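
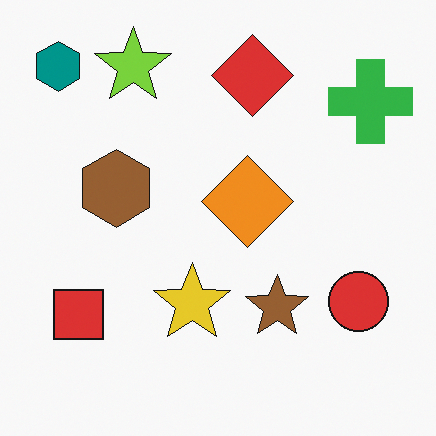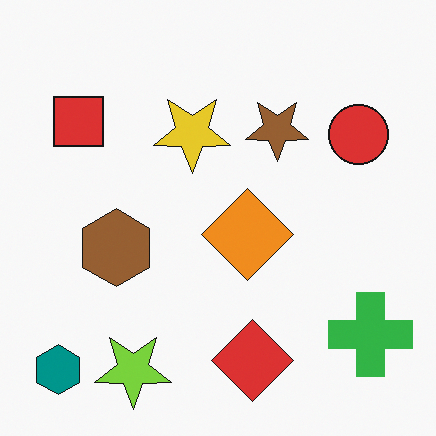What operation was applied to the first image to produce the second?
The image was flipped vertically (top ↔ bottom).

The lime star is in the top-left of the first image and the bottom-left of the second — shapes on opposite sides of the horizontal midline have swapped in a mirror flip.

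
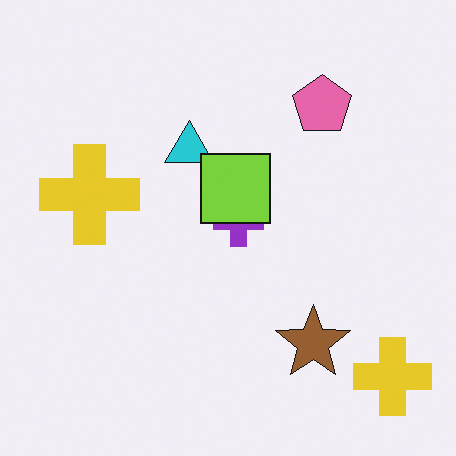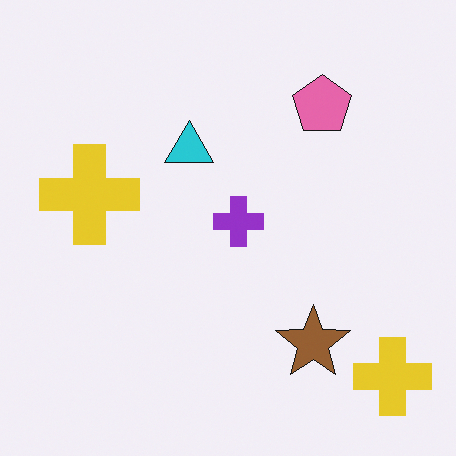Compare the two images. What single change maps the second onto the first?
It was overlaid with an additional lime square.

A lime square appears in the first image that is absent from the second.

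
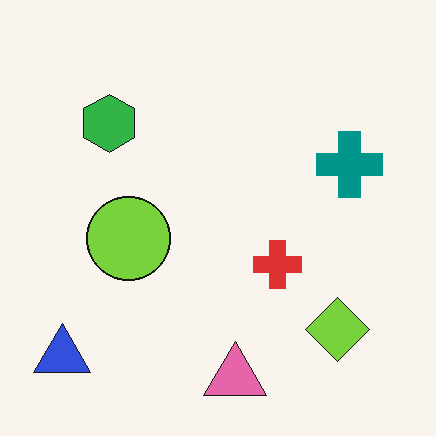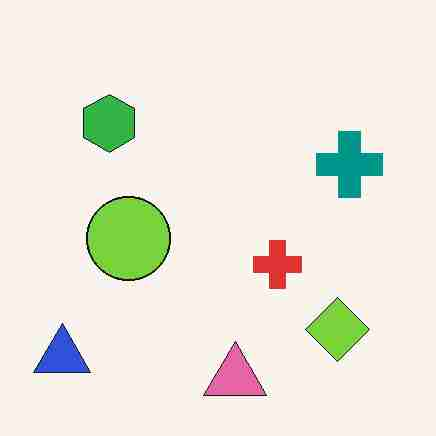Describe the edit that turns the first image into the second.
The image was heavily JPEG-compressed with obvious blocking artifacts.

Blocky 8×8 compression artifacts appear around shape edges and the flat background shows ringing — characteristic JPEG degradation.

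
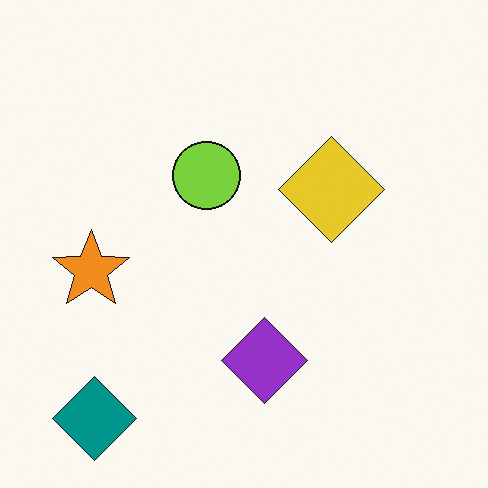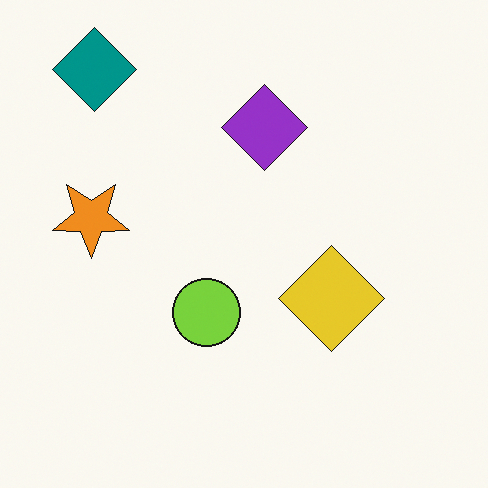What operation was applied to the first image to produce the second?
It was flipped vertically (top ↔ bottom).

The teal diamond is in the bottom-left of the first image and the top-left of the second — shapes on opposite sides of the horizontal midline have swapped in a mirror flip.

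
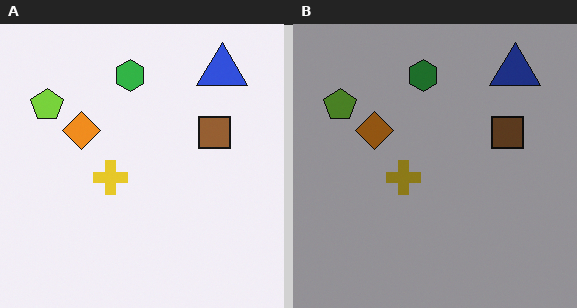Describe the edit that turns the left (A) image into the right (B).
The image was darkened a lot.

Every pixel — background and shapes alike — is uniformly darkened.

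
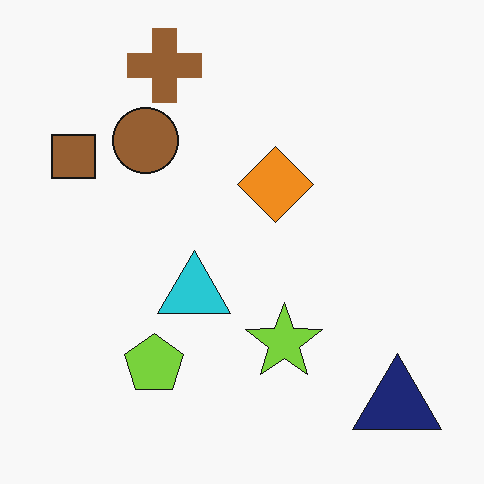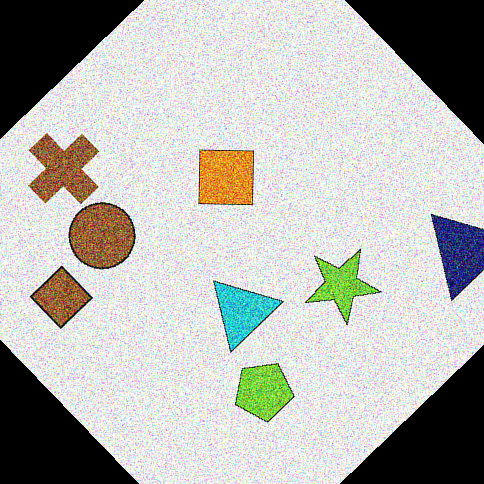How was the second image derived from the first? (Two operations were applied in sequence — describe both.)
The image was degraded with a thick layer of grain, then rotated counter-clockwise by a large amount — several tens of degrees.

Random speckle covers the whole image, including the flat background. Every shape is tilted by the same angle and the image corners show triangular fill wedges — a whole-image rotation by a non-right angle.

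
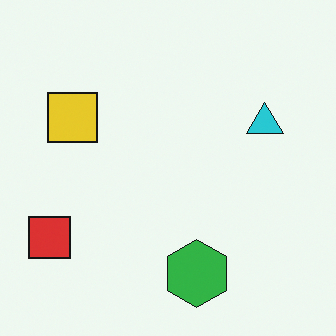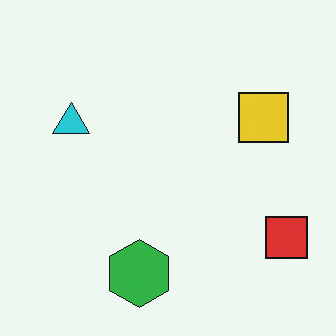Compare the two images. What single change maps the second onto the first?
It was flipped horizontally (left ↔ right).

The red square is in the bottom-right of the second image and the bottom-left of the first — shapes on opposite sides of the vertical midline have swapped in a mirror flip.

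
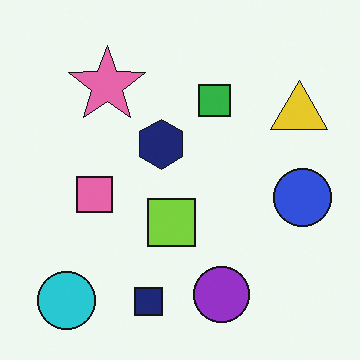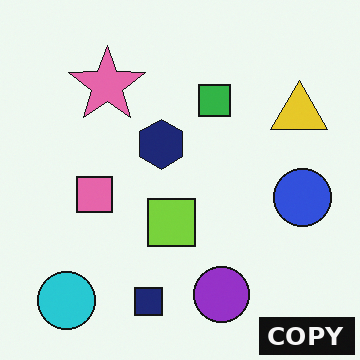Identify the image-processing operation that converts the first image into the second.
This is the original image watermarked with the text "COPY" in the lower-right corner.

A dark label reading "COPY" appears in the lower-right corner.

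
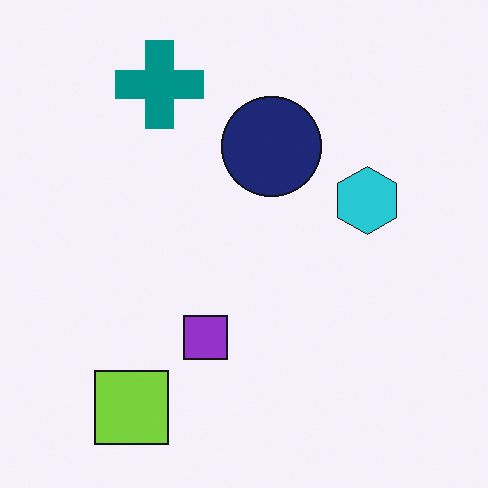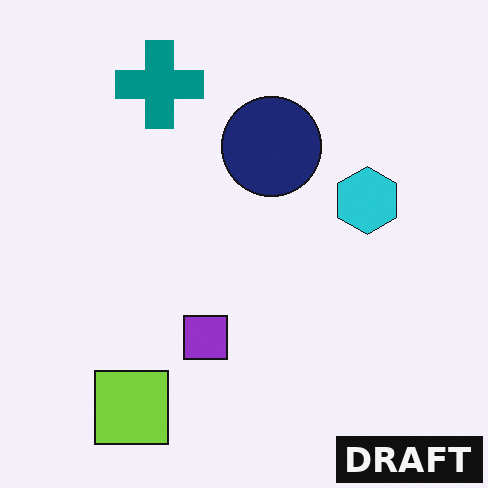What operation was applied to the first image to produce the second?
This is the original image watermarked with the text "DRAFT" in the lower-right corner.

A dark label reading "DRAFT" appears in the lower-right corner.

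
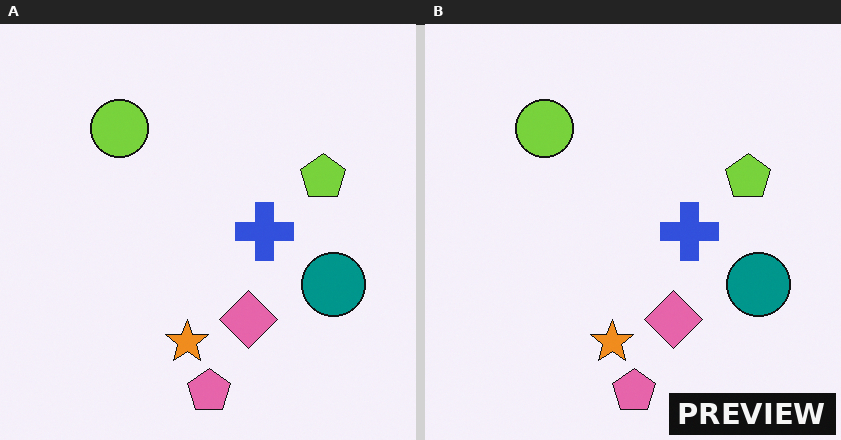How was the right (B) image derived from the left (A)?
This is the original image watermarked with the text "PREVIEW" in the lower-right corner.

A dark label reading "PREVIEW" appears in the lower-right corner.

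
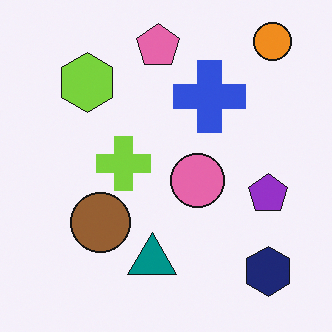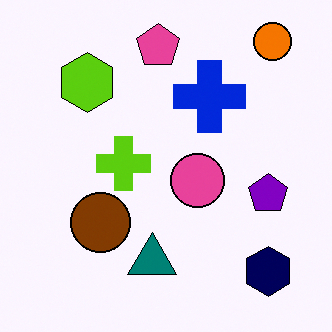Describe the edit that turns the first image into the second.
The second image is the first given slightly increased contrast.

Tones are pushed away from mid-grey across the whole image — a global contrast change.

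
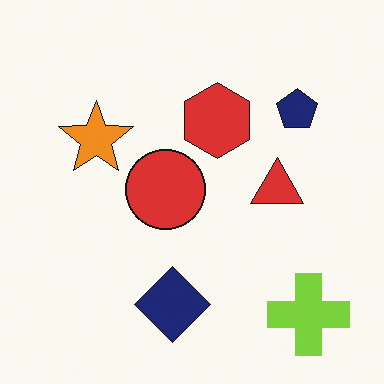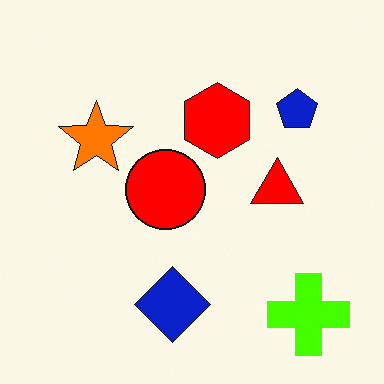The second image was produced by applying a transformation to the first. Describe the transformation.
The transformation is: made much more vivid (saturation change).

All colors are more vivid — a global saturation change.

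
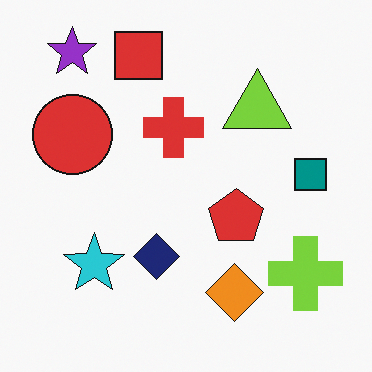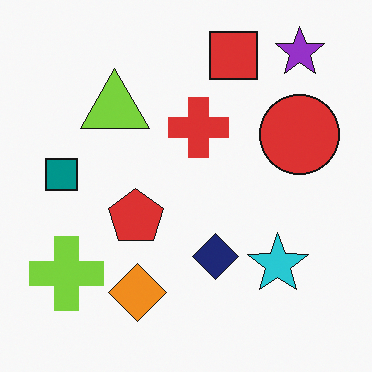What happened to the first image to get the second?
The image was flipped horizontally (left ↔ right).

The teal square is in the right of the first image and the left of the second — shapes on opposite sides of the vertical midline have swapped in a mirror flip.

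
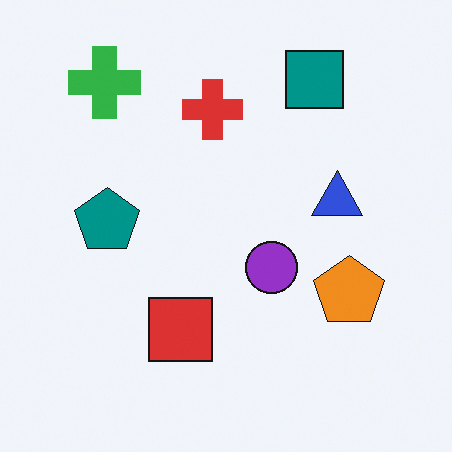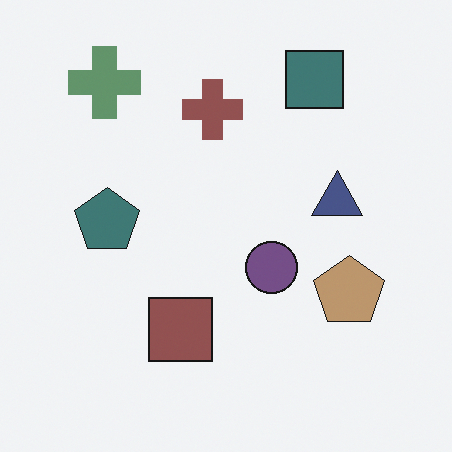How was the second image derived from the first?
Made much more muted (saturation change).

All colors are more muted and greyish — a global saturation change.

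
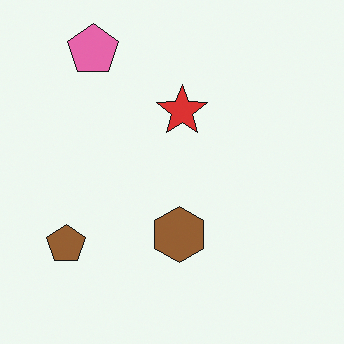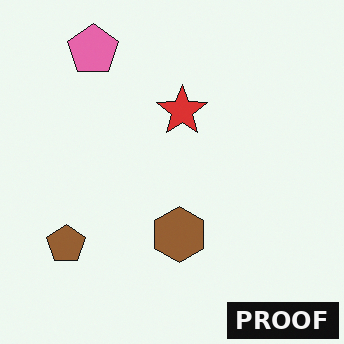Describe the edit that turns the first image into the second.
It was watermarked with the text "PROOF" in the lower-right corner.

A dark label reading "PROOF" appears in the lower-right corner.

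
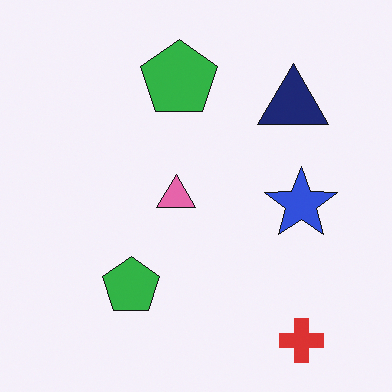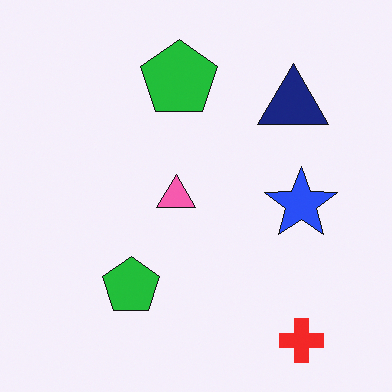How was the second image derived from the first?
The image was slightly oversaturated.

All colors are more vivid — a global saturation change.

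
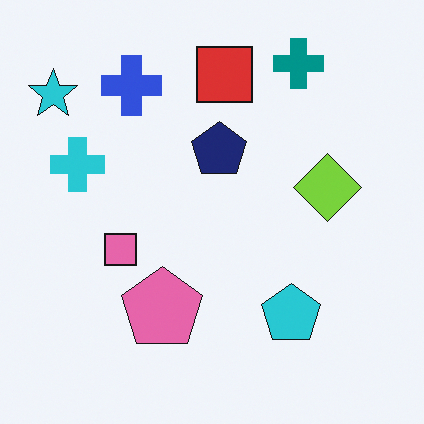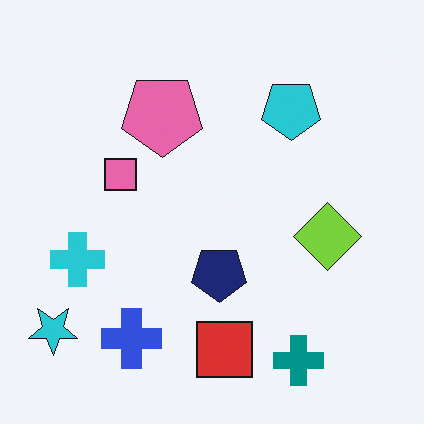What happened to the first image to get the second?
The second image is the first flipped vertically (top ↔ bottom).

The teal cross is in the top-right of the first image and the bottom-right of the second — shapes on opposite sides of the horizontal midline have swapped in a mirror flip.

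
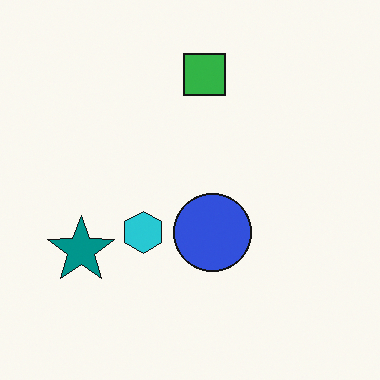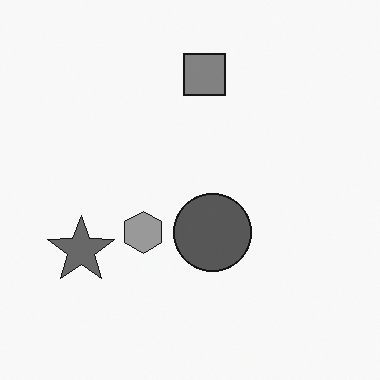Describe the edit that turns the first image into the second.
It was converted to grayscale.

All color is removed — every shape is now a shade of grey.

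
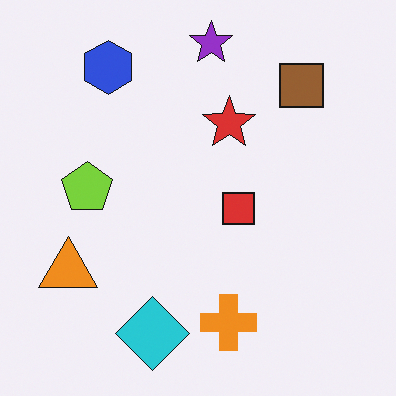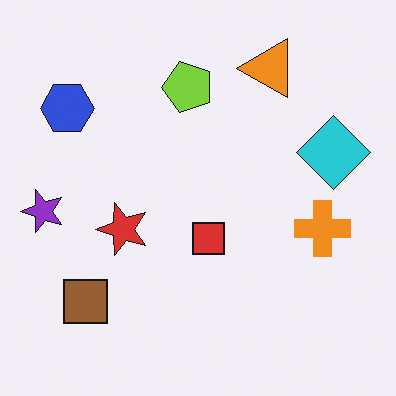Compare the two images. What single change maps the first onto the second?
The transformation is: transposed (reflected across the top-left ↔ bottom-right diagonal).

Shapes have swapped their row and column positions — what was in the top-right is now in the bottom-left — a diagonal reflection.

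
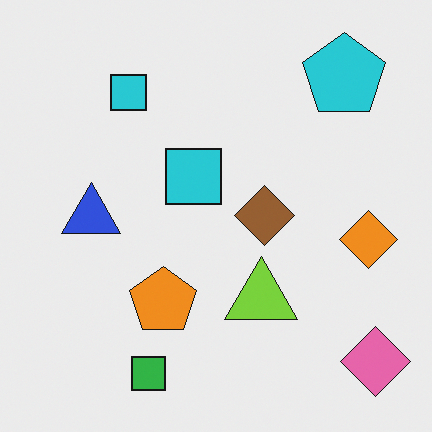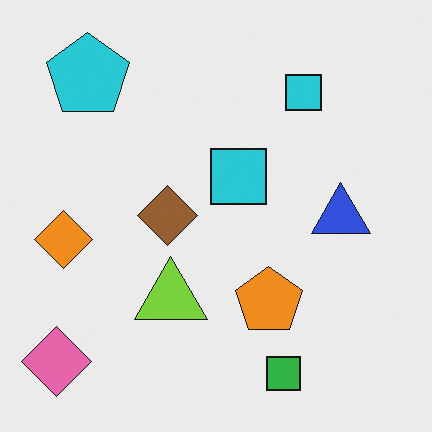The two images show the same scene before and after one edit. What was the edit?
The transformation is: flipped horizontally (left ↔ right).

The pink diamond is in the bottom-right of the first image and the bottom-left of the second — shapes on opposite sides of the vertical midline have swapped in a mirror flip.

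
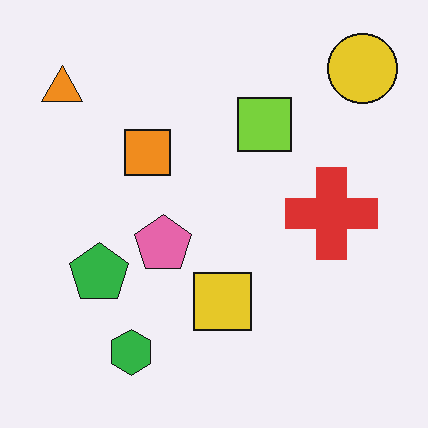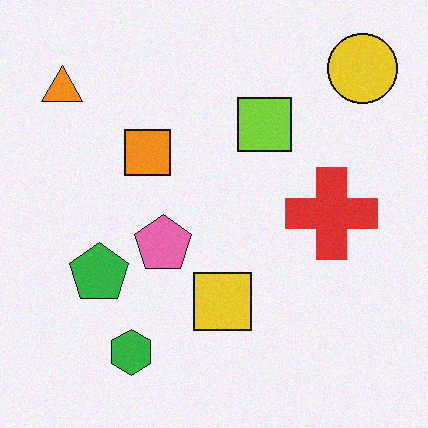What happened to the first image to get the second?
The transformation is: degraded with a light layer of grain.

Random speckle covers the whole image, including the flat background.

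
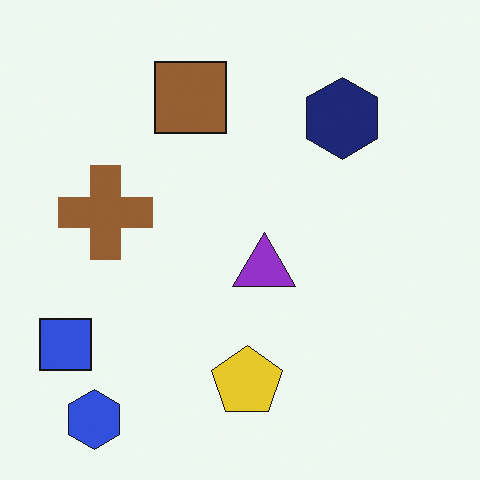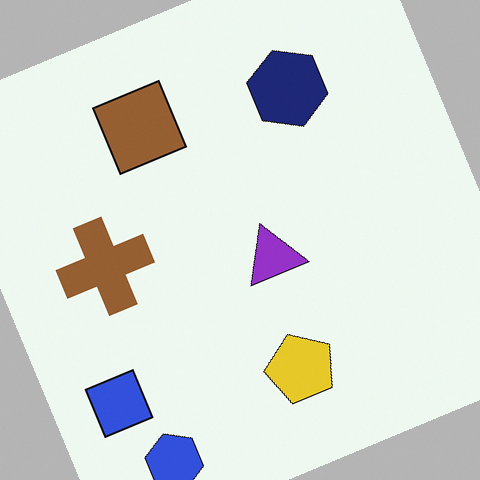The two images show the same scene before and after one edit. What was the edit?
Rotated counter-clockwise by a moderate amount.

Every shape is tilted by the same angle and the image corners show triangular fill wedges — a whole-image rotation by a non-right angle.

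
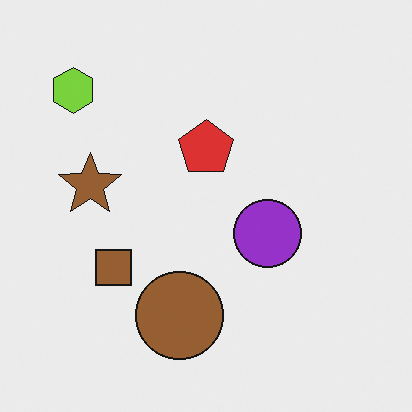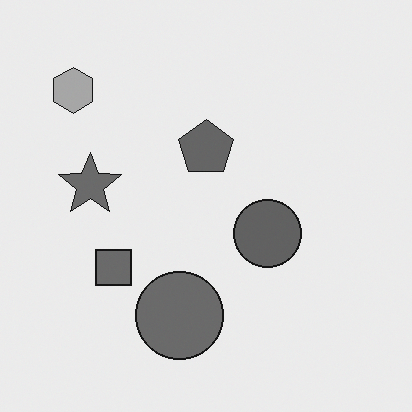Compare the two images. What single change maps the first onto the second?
It was converted to grayscale.

All color is removed — every shape is now a shade of grey.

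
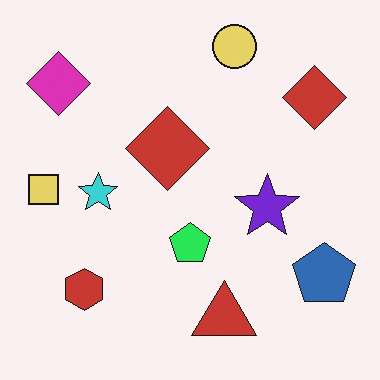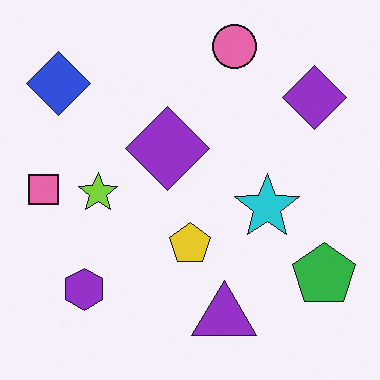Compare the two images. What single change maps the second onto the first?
The image was hue-shifted through roughly a third of the color wheel.

Every shape's color has rotated by the same amount around the hue wheel — a uniform hue shift.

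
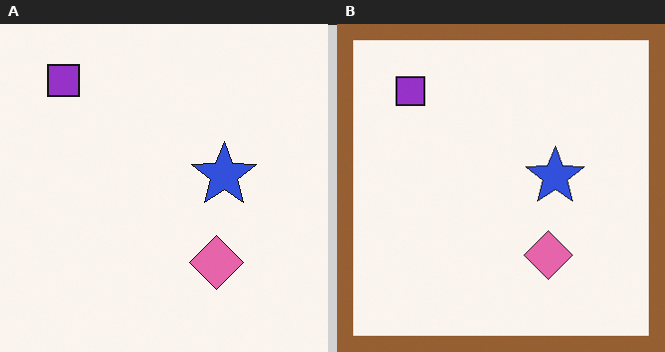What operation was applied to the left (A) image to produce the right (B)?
The image was framed with a brown border.

A solid brown frame runs around the edge of the right (B) image, with the content slightly shrunk inside it.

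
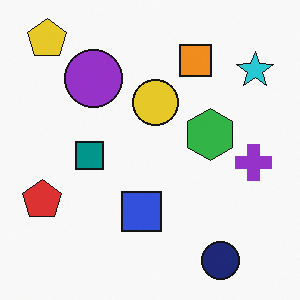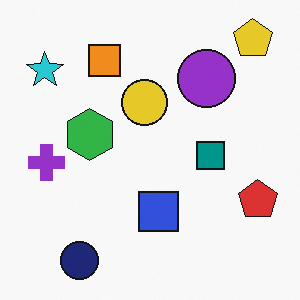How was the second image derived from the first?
It was flipped horizontally (left ↔ right).

The red pentagon is in the left of the first image and the right of the second — shapes on opposite sides of the vertical midline have swapped in a mirror flip.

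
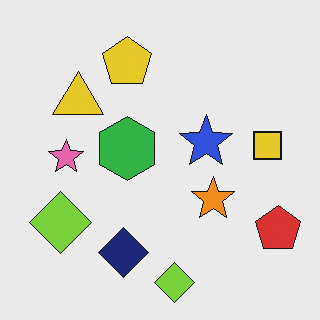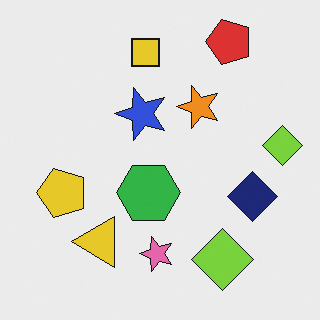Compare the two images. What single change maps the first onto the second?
The transformation is: rotated 90° counter-clockwise.

The red pentagon sits in the bottom-right of the first image and the top-right of the second — consistent with a whole-image 90° counter-clockwise rotation.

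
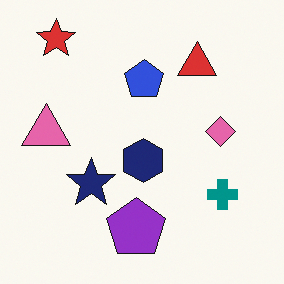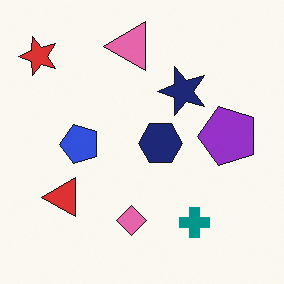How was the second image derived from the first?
The second image is the first transposed (reflected across the top-left ↔ bottom-right diagonal).

Shapes have swapped their row and column positions — what was in the top-right is now in the bottom-left — a diagonal reflection.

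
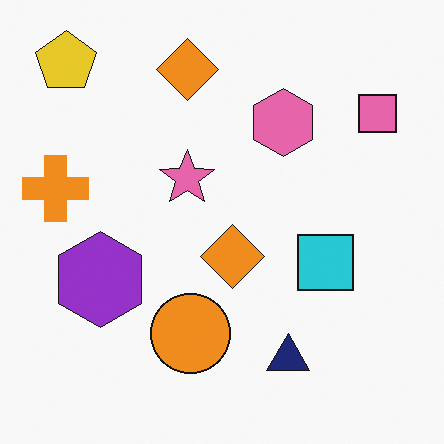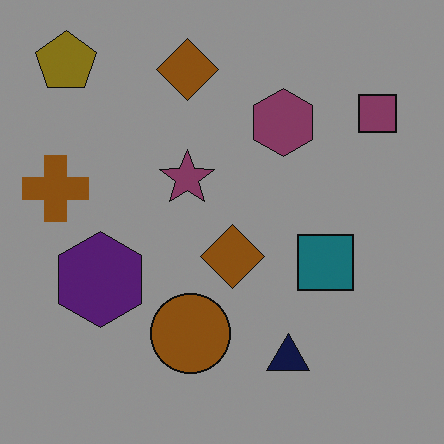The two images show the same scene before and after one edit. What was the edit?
The image was substantially darkened.

Every pixel — background and shapes alike — is uniformly darkened.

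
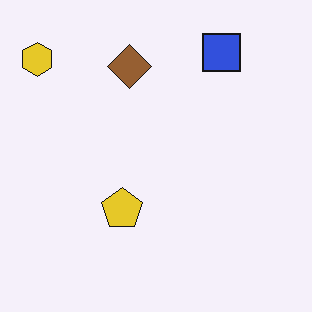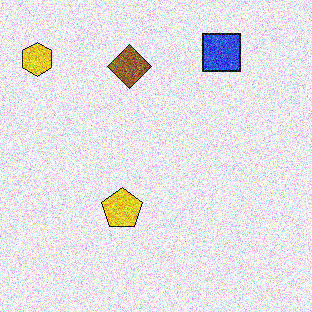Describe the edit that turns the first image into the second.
Degraded with a thick layer of grain.

Random speckle covers the whole image, including the flat background.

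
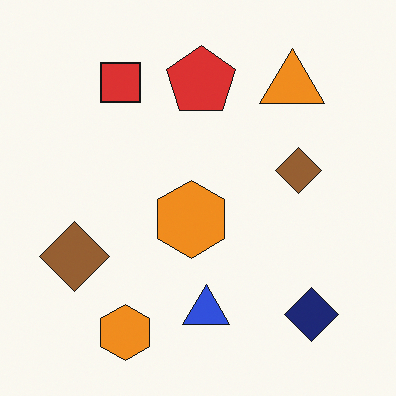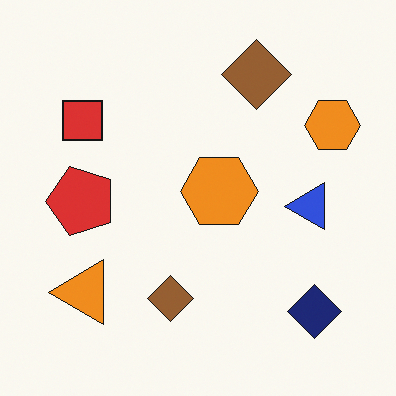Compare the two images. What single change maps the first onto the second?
This is the original image transposed (reflected across the top-left ↔ bottom-right diagonal).

Shapes have swapped their row and column positions — what was in the top-right is now in the bottom-left — a diagonal reflection.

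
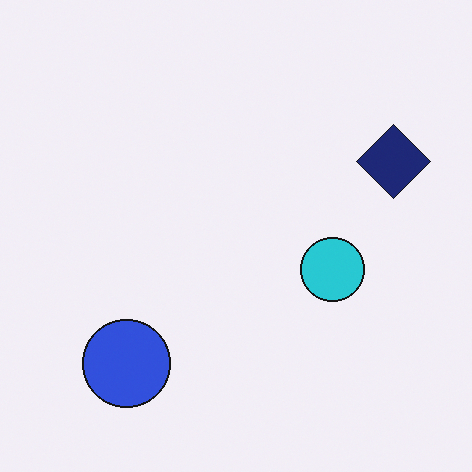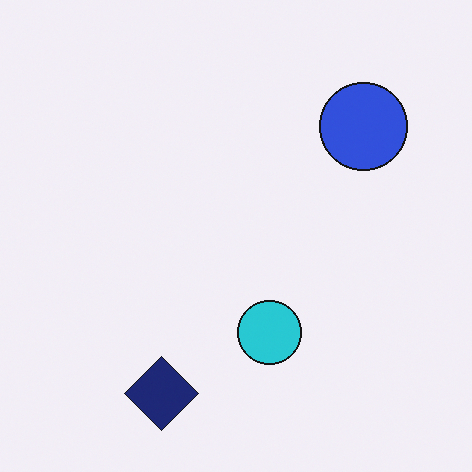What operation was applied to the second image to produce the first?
The transformation is: transposed (reflected across the top-left ↔ bottom-right diagonal).

Shapes have swapped their row and column positions — what was in the top-right is now in the bottom-left — a diagonal reflection.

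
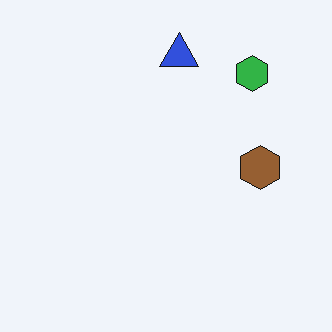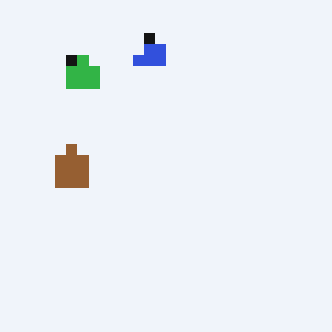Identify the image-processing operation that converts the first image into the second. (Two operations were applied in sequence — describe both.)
It was flipped horizontally (left ↔ right), then heavily pixelated into large blocks.

The brown hexagon is in the right of the first image and the left of the second — shapes on opposite sides of the vertical midline have swapped in a mirror flip. Shapes are reduced to large square blocks; fine edges and outlines are lost — a downscale-then-upscale (mosaic) effect.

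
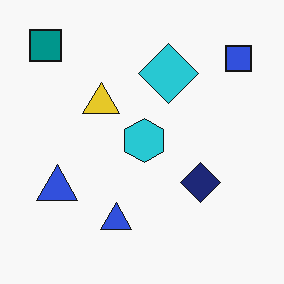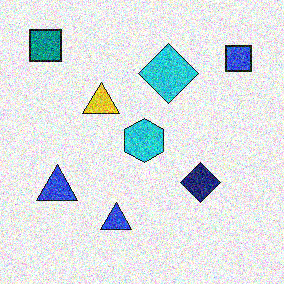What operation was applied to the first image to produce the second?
It was degraded with strong gaussian noise.

Random speckle covers the whole image, including the flat background.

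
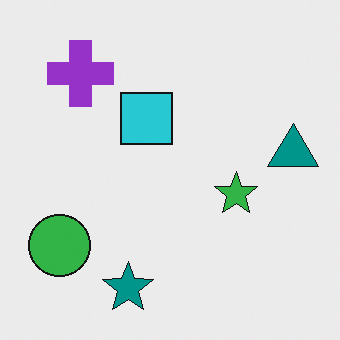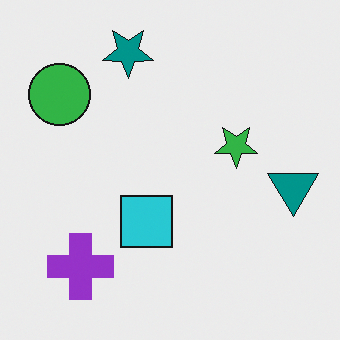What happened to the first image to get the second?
The image was flipped vertically (top ↔ bottom).

The teal star is in the bottom of the first image and the top of the second — shapes on opposite sides of the horizontal midline have swapped in a mirror flip.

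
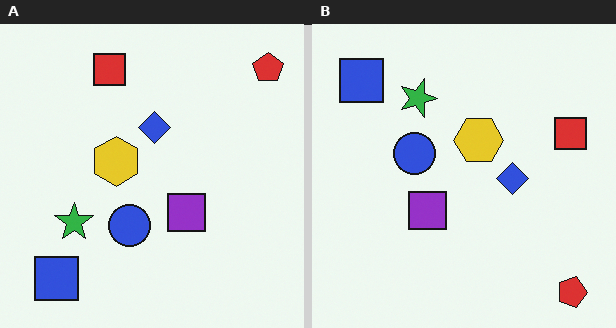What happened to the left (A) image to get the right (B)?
The image was rotated 90° clockwise.

The red pentagon sits in the top-right of the left (A) image and the bottom-right of the right (B) — consistent with a whole-image 90° clockwise rotation.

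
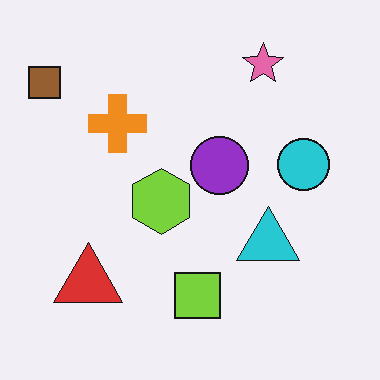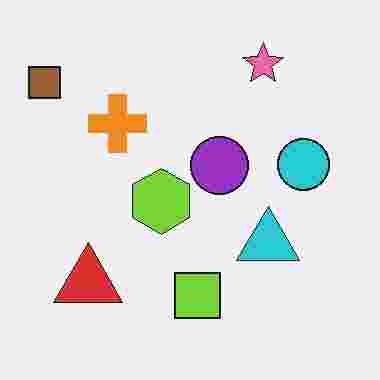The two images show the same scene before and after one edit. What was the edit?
It was heavily JPEG-compressed with obvious blocking artifacts.

Blocky 8×8 compression artifacts appear around shape edges and the flat background shows ringing — characteristic JPEG degradation.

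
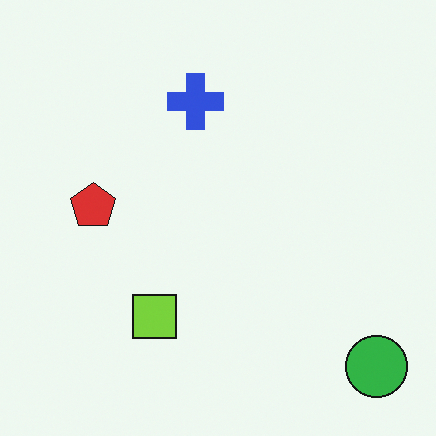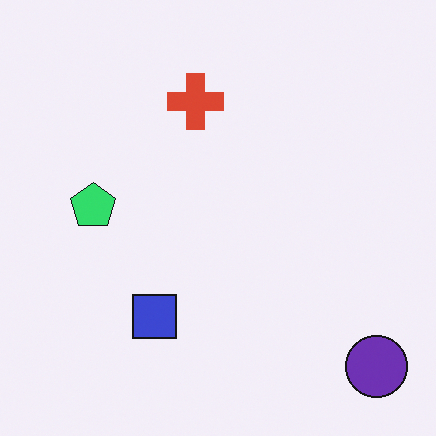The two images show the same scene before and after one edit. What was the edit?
The image was hue-shifted through roughly a third of the color wheel.

Every shape's color has rotated by the same amount around the hue wheel — a uniform hue shift.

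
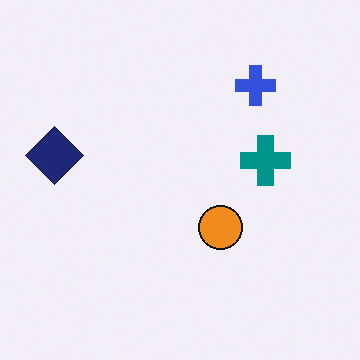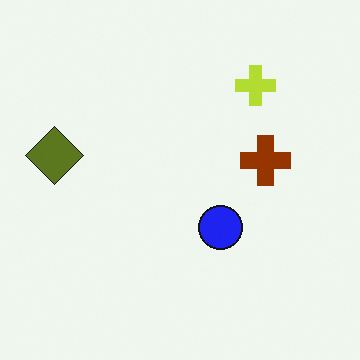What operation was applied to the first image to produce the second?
The transformation is: hue-shifted through roughly half the color wheel.

Every shape's color has rotated by the same amount around the hue wheel — a uniform hue shift.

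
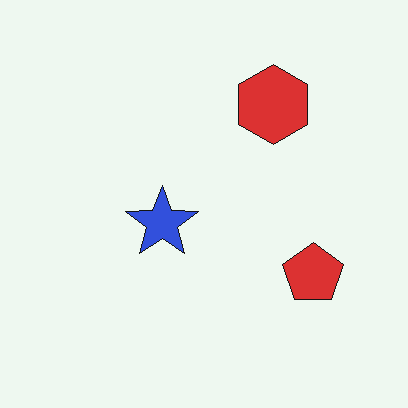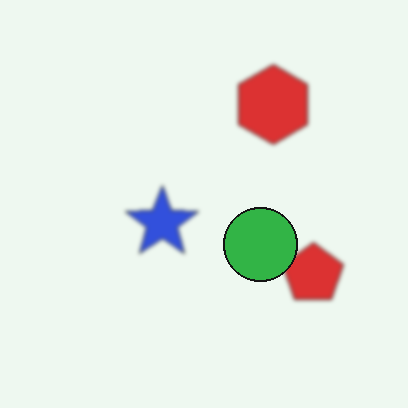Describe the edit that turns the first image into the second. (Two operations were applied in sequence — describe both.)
Given a subtle gaussian blur, then overlaid with an additional green circle.

Shape edges and outlines are uniformly softened across the whole image. A green circle appears in the second image that is absent from the first.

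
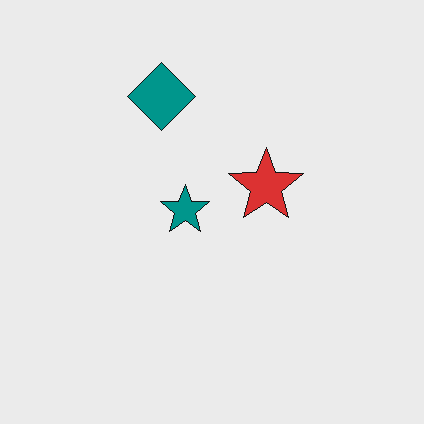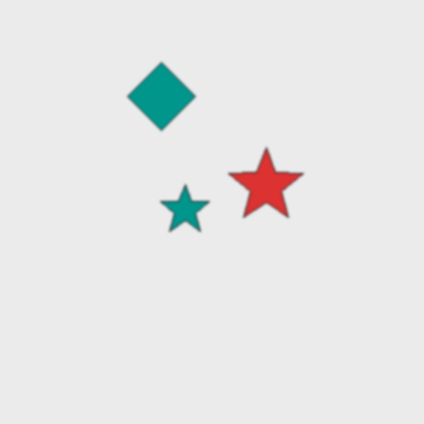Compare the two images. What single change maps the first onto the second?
This is the original image slightly softened.

Shape edges and outlines are uniformly softened across the whole image.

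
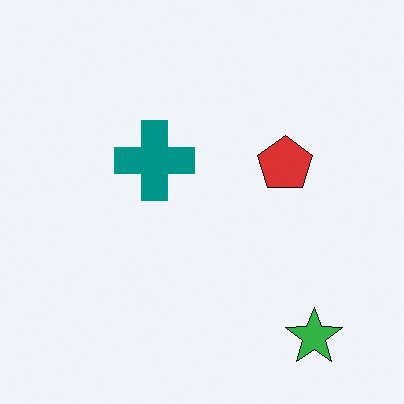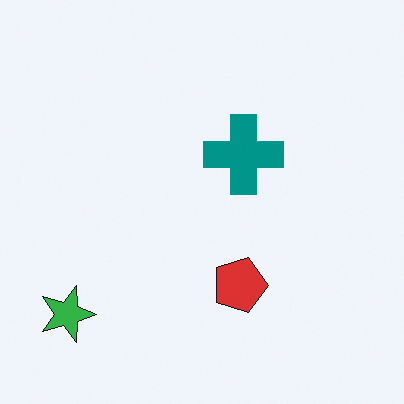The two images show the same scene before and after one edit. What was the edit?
The image was rotated 90° clockwise.

The green star sits in the bottom-right of the first image and the bottom-left of the second — consistent with a whole-image 90° clockwise rotation.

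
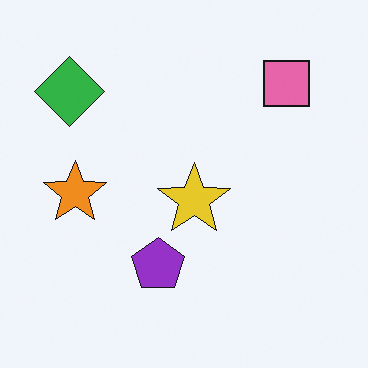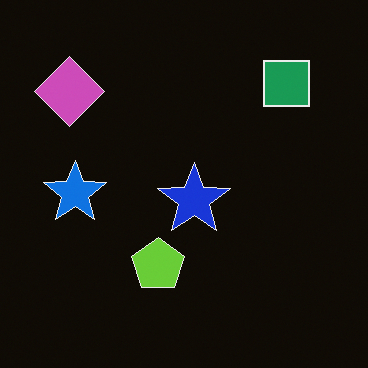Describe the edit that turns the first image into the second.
The second image is the first color-inverted (negative).

The light background has become dark and every shape's color is its complement — a photographic negative.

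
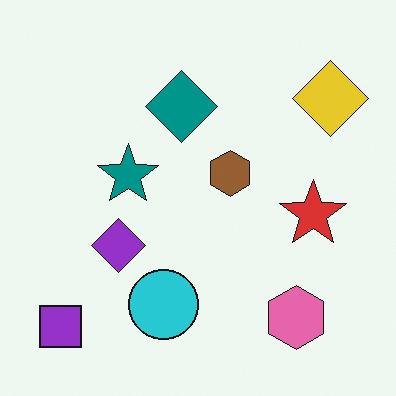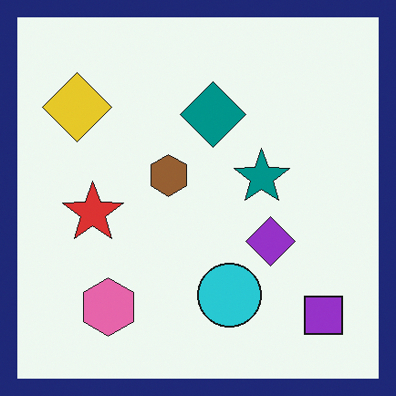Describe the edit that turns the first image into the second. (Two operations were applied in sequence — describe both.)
It was flipped horizontally (left ↔ right), then framed with a navy border.

The purple square is in the bottom-left of the first image and the bottom-right of the second — shapes on opposite sides of the vertical midline have swapped in a mirror flip. A solid navy frame runs around the edge of the second image, with the content slightly shrunk inside it.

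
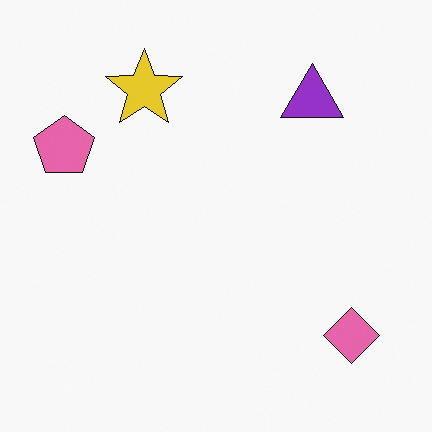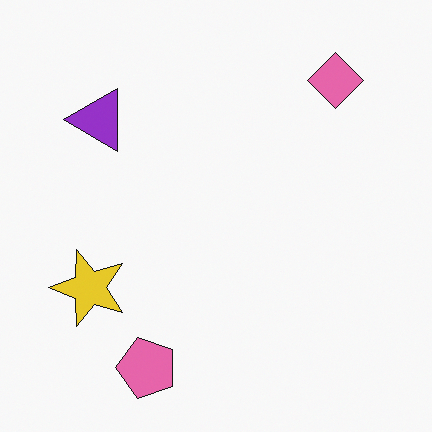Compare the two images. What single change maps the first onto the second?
The second image is the first rotated 90° counter-clockwise.

The pink diamond sits in the bottom-right of the first image and the top-right of the second — consistent with a whole-image 90° counter-clockwise rotation.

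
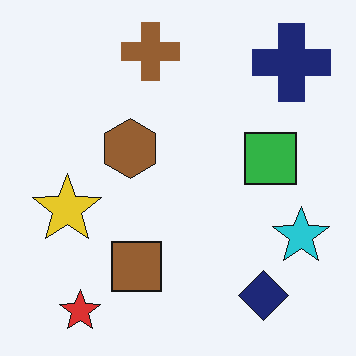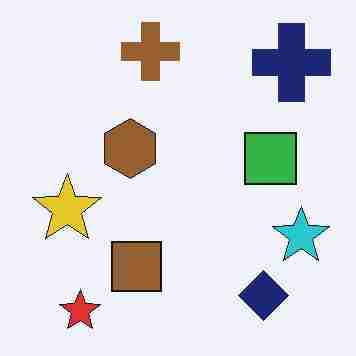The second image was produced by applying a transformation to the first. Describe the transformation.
The transformation is: degraded with heavy JPEG compression.

Blocky 8×8 compression artifacts appear around shape edges and the flat background shows ringing — characteristic JPEG degradation.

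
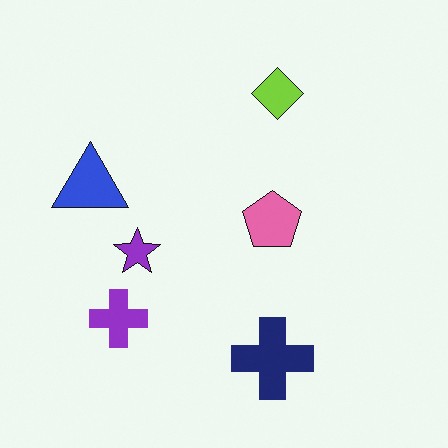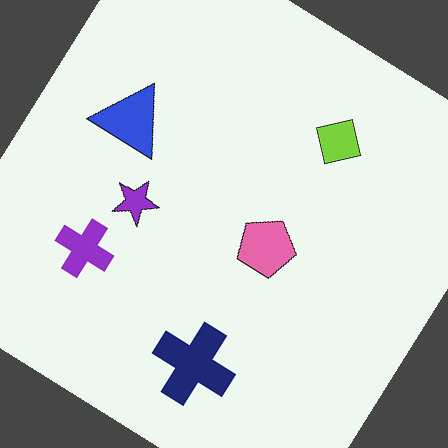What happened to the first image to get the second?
Rotated clockwise by a large amount — several tens of degrees.

Every shape is tilted by the same angle and the image corners show triangular fill wedges — a whole-image rotation by a non-right angle.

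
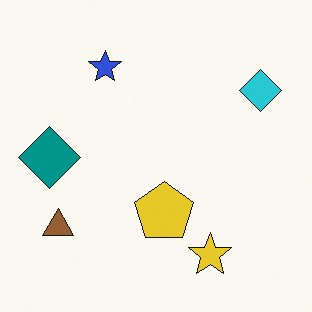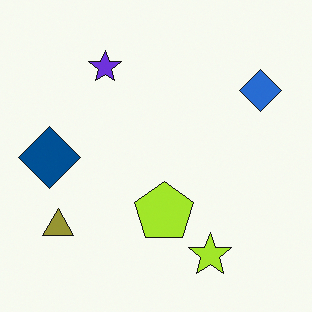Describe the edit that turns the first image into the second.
The transformation is: hue-shifted by a small amount.

Every shape's color has rotated by the same amount around the hue wheel — a uniform hue shift.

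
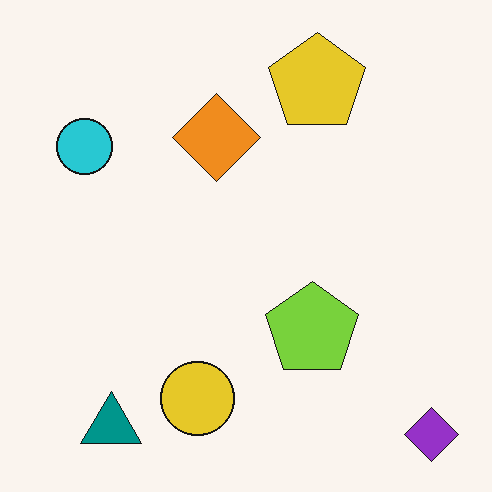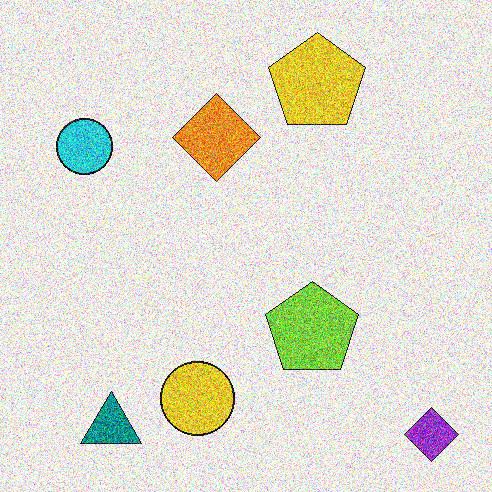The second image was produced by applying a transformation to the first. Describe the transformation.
The second image is the first degraded with heavy additive noise.

Random speckle covers the whole image, including the flat background.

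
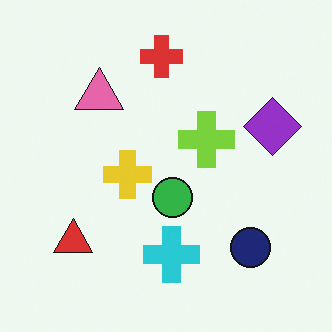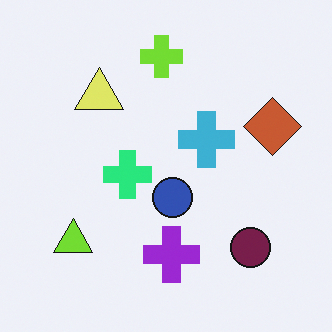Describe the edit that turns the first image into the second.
The second image is the first hue-shifted noticeably.

Every shape's color has rotated by the same amount around the hue wheel — a uniform hue shift.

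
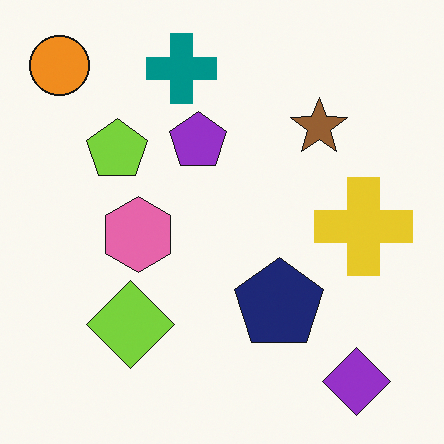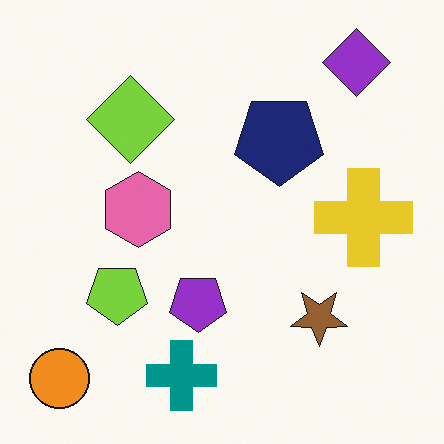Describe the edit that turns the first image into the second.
This is the original image flipped vertically (top ↔ bottom).

The purple diamond is in the bottom-right of the first image and the top-right of the second — shapes on opposite sides of the horizontal midline have swapped in a mirror flip.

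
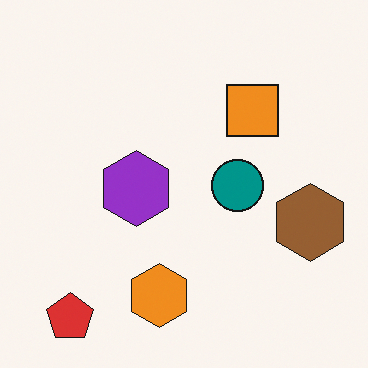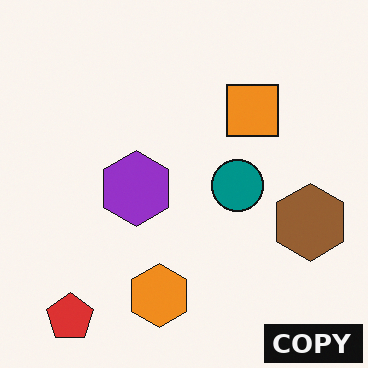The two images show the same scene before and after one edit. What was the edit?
The image was watermarked with the text "COPY" in the lower-right corner.

A dark label reading "COPY" appears in the lower-right corner.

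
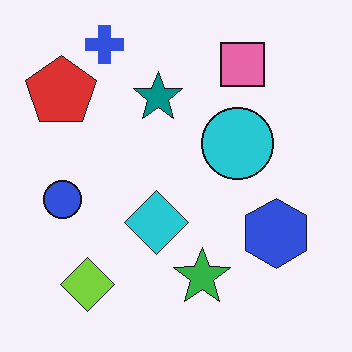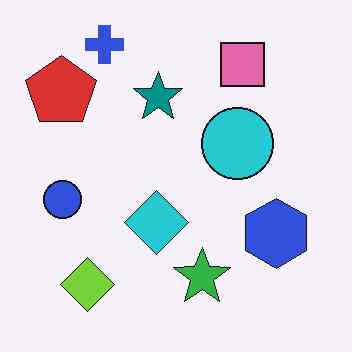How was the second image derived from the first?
The image was JPEG-compressed with visible artifacts.

Blocky 8×8 compression artifacts appear around shape edges and the flat background shows ringing — characteristic JPEG degradation.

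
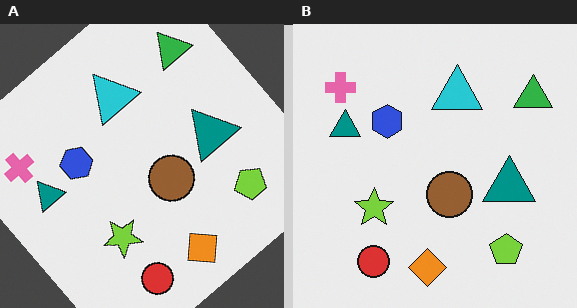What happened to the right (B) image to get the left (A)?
Rotated counter-clockwise by a large amount — several tens of degrees.

Every shape is tilted by the same angle and the image corners show triangular fill wedges — a whole-image rotation by a non-right angle.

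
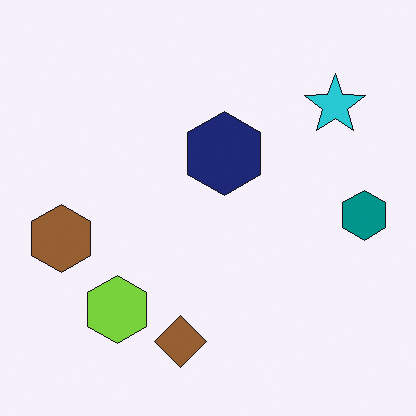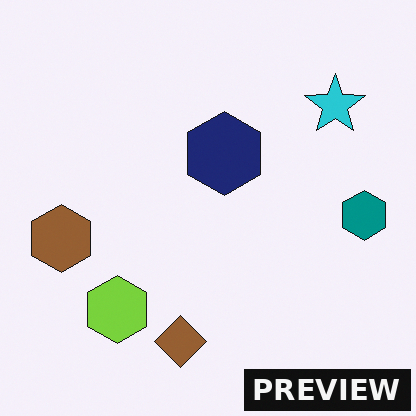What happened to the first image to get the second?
This is the original image watermarked with the text "PREVIEW" in the lower-right corner.

A dark label reading "PREVIEW" appears in the lower-right corner.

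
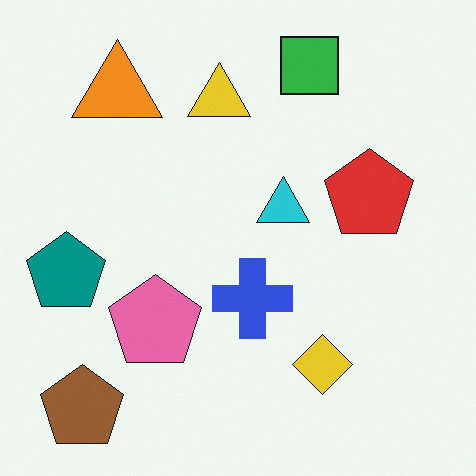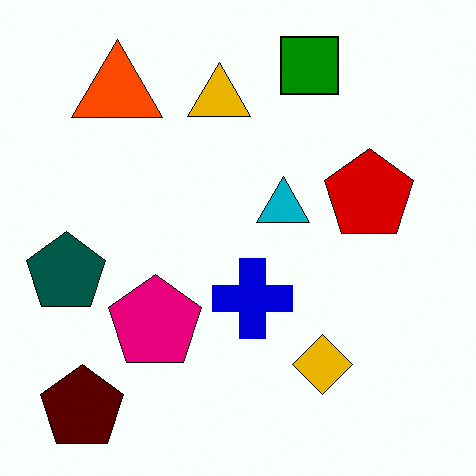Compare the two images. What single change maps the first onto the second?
The transformation is: boosted in contrast.

Tones are pushed away from mid-grey across the whole image — a global contrast change.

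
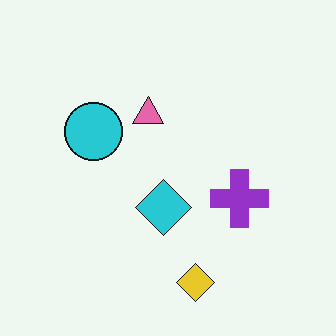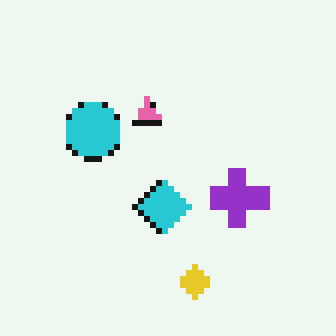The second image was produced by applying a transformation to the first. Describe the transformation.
It was moderately pixelated.

Shapes are reduced to large square blocks; fine edges and outlines are lost — a downscale-then-upscale (mosaic) effect.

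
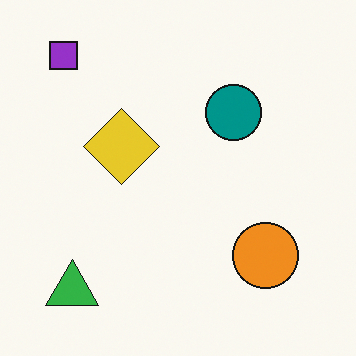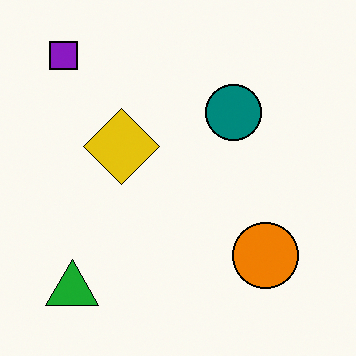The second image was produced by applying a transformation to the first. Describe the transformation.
The transformation is: given slightly increased contrast.

Tones are pushed away from mid-grey across the whole image — a global contrast change.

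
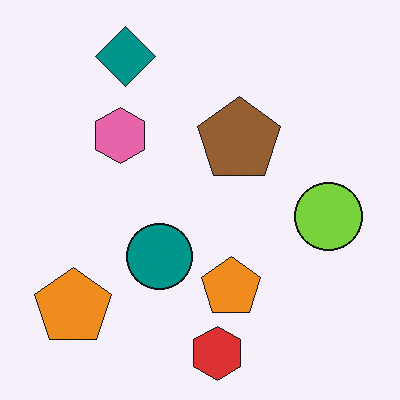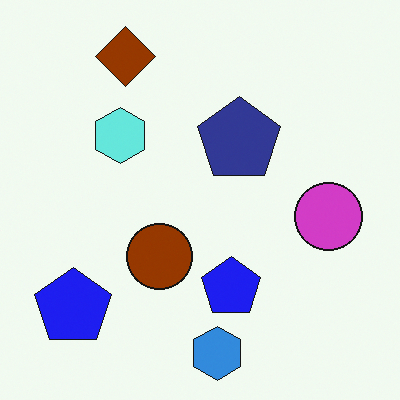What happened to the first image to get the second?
The transformation is: hue-shifted through roughly half the color wheel.

Every shape's color has rotated by the same amount around the hue wheel — a uniform hue shift.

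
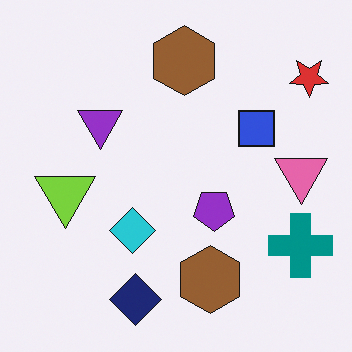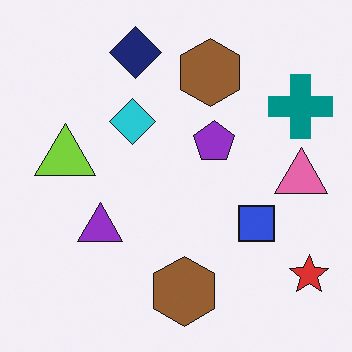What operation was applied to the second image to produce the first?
The image was flipped vertically (top ↔ bottom).

The navy diamond is in the top of the second image and the bottom of the first — shapes on opposite sides of the horizontal midline have swapped in a mirror flip.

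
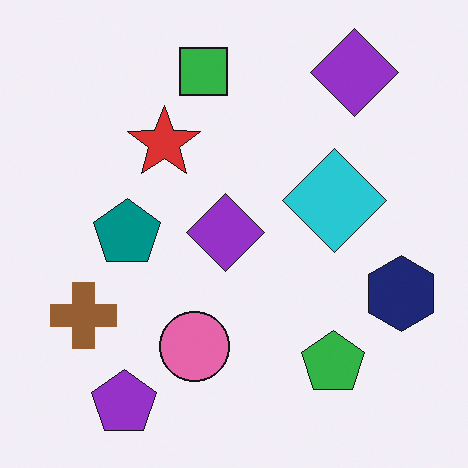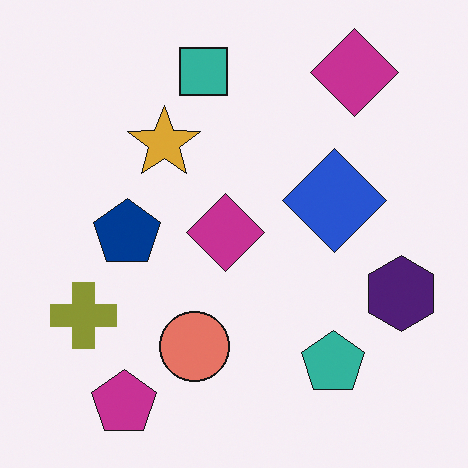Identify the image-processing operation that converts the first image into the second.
It was hue-shifted by a small amount.

Every shape's color has rotated by the same amount around the hue wheel — a uniform hue shift.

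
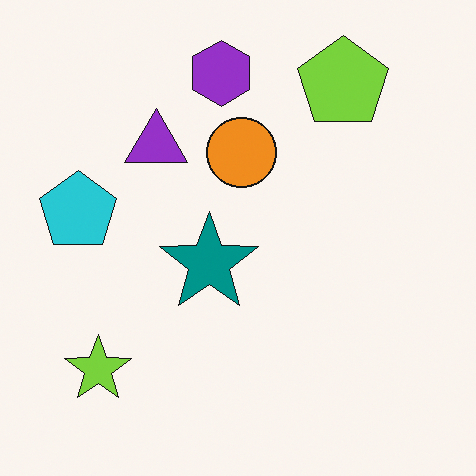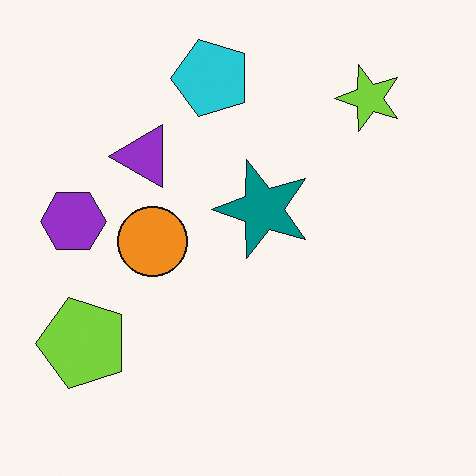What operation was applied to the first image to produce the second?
The second image is the first transposed (reflected across the top-left ↔ bottom-right diagonal).

Shapes have swapped their row and column positions — what was in the top-right is now in the bottom-left — a diagonal reflection.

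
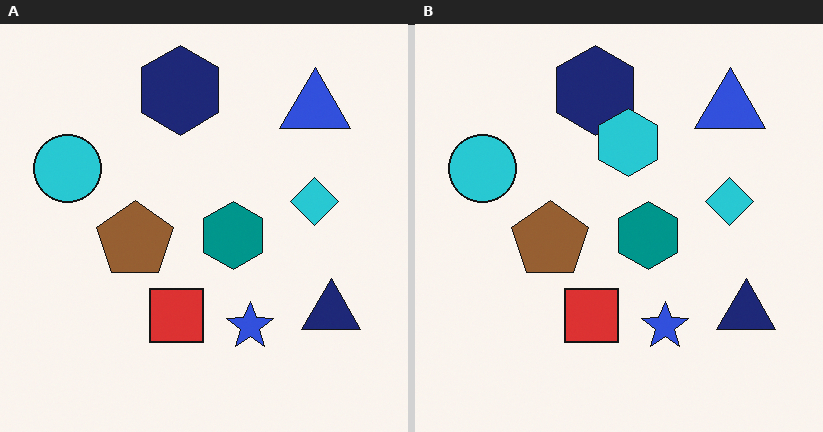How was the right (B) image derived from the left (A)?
It was overlaid with an additional cyan hexagon.

A cyan hexagon appears in the right (B) image that is absent from the left (A).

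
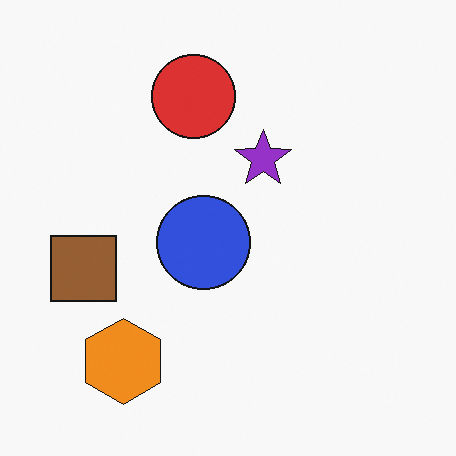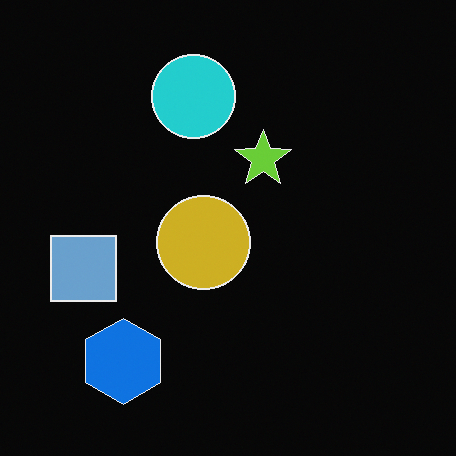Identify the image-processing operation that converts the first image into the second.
This is the original image color-inverted (negative).

The light background has become dark and every shape's color is its complement — a photographic negative.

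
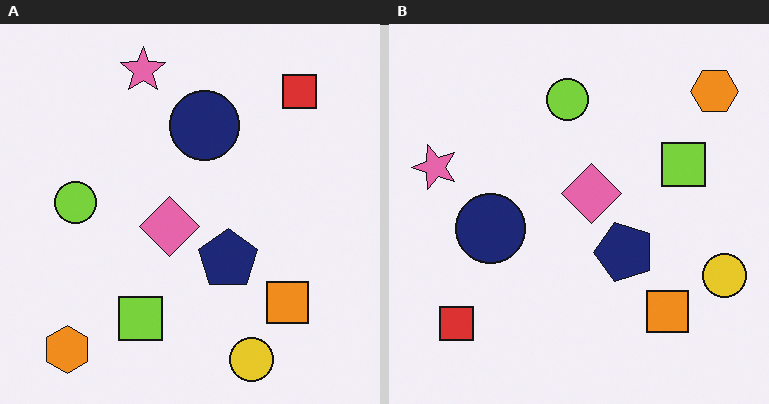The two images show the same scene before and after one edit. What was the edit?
This is the original image transposed (reflected across the top-left ↔ bottom-right diagonal).

Shapes have swapped their row and column positions — what was in the top-right is now in the bottom-left — a diagonal reflection.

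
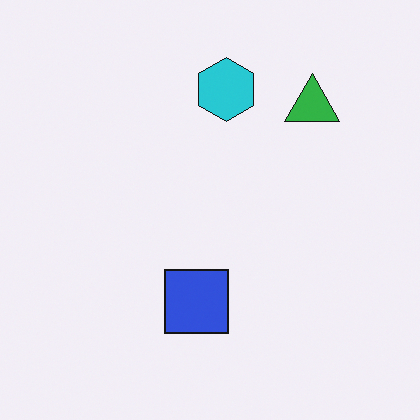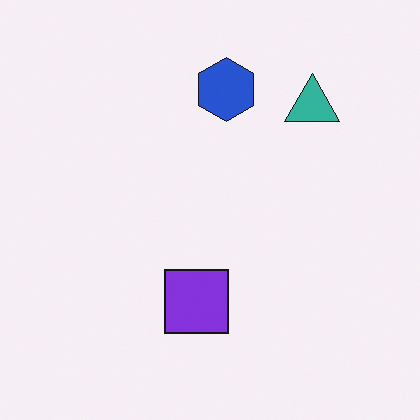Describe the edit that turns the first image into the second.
Hue-shifted by a small amount.

Every shape's color has rotated by the same amount around the hue wheel — a uniform hue shift.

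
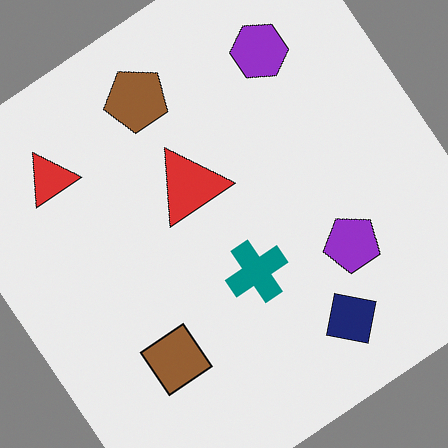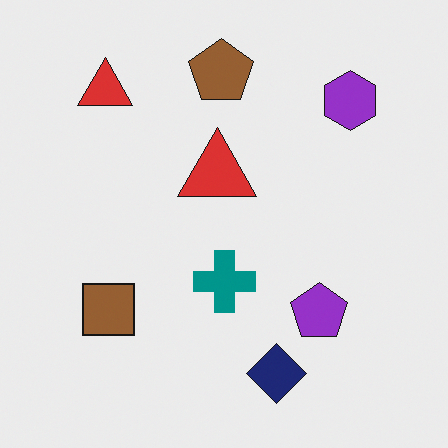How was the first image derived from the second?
It was rotated counter-clockwise by a large amount — several tens of degrees.

Every shape is tilted by the same angle and the image corners show triangular fill wedges — a whole-image rotation by a non-right angle.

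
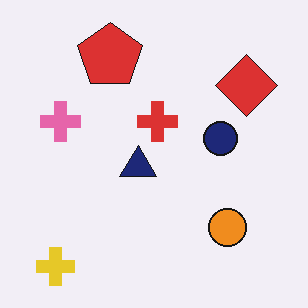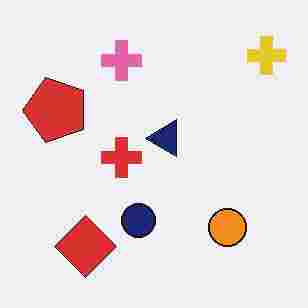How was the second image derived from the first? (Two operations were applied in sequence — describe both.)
The second image is the first heavily JPEG-compressed with obvious blocking artifacts, then transposed (reflected across the top-left ↔ bottom-right diagonal).

Blocky 8×8 compression artifacts appear around shape edges and the flat background shows ringing — characteristic JPEG degradation. Shapes have swapped their row and column positions — what was in the top-right is now in the bottom-left — a diagonal reflection.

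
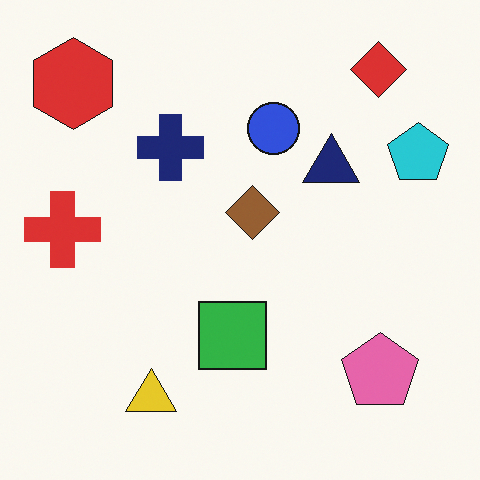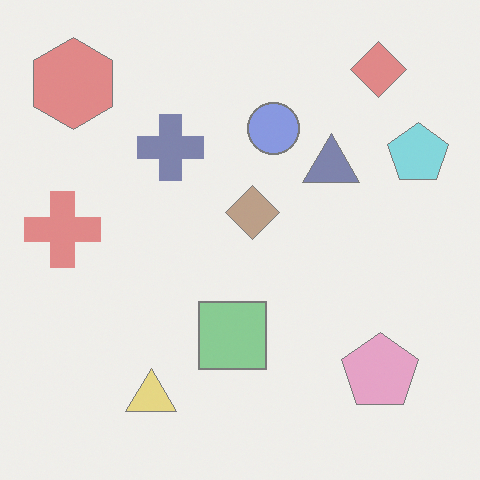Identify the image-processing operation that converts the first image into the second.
The image was washed out (contrast reduced).

Tones are pushed toward mid-grey across the whole image — a global contrast change.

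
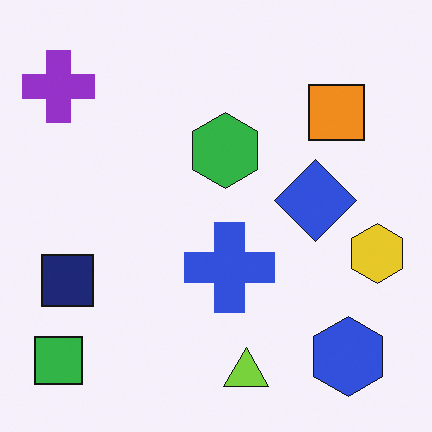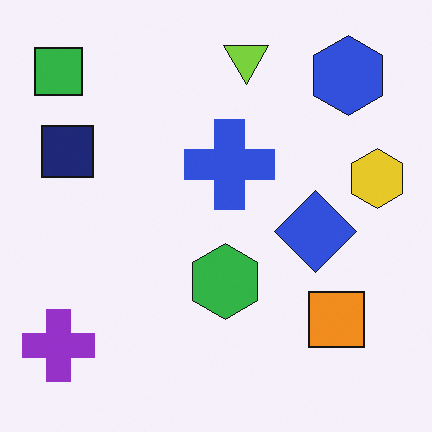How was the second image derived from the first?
The transformation is: flipped vertically (top ↔ bottom).

The lime triangle is in the bottom of the first image and the top of the second — shapes on opposite sides of the horizontal midline have swapped in a mirror flip.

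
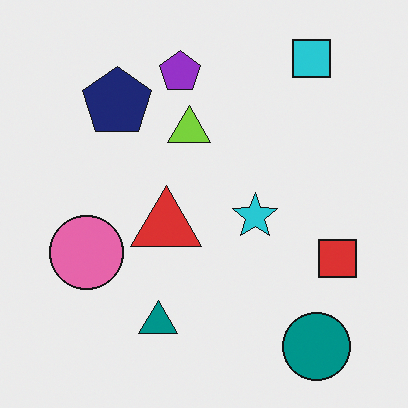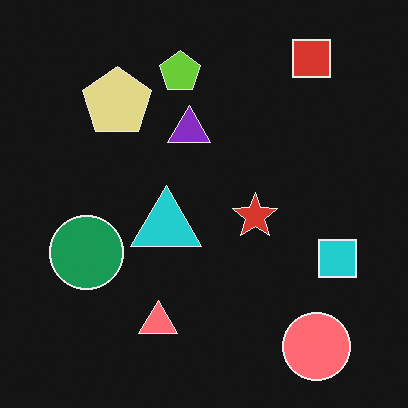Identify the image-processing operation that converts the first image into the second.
It was color-inverted (negative).

The light background has become dark and every shape's color is its complement — a photographic negative.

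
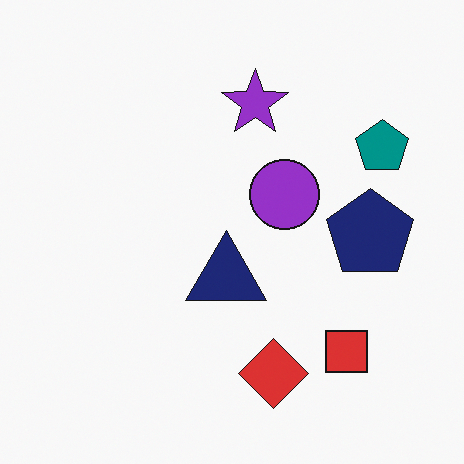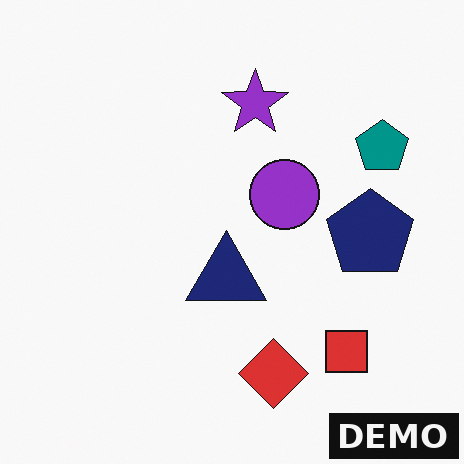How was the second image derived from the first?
The transformation is: watermarked with the text "DEMO" in the lower-right corner.

A dark label reading "DEMO" appears in the lower-right corner.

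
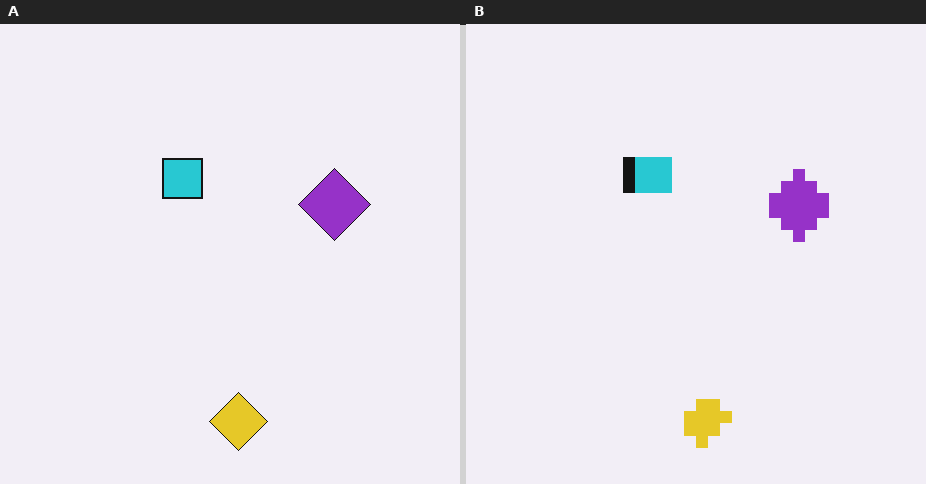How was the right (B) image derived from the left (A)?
The transformation is: heavily pixelated into large blocks.

Shapes are reduced to large square blocks; fine edges and outlines are lost — a downscale-then-upscale (mosaic) effect.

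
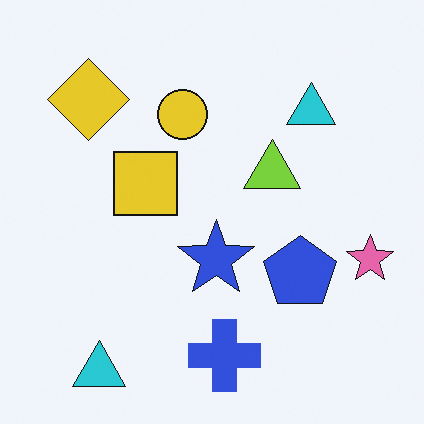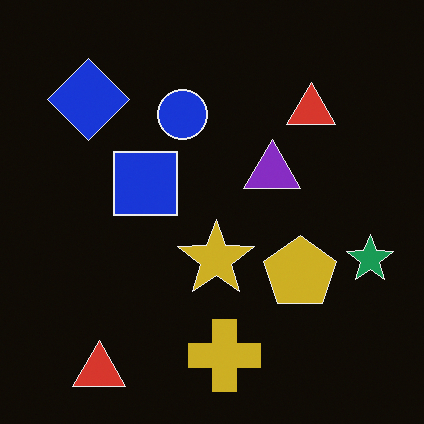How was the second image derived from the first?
It was color-inverted (negative).

The light background has become dark and every shape's color is its complement — a photographic negative.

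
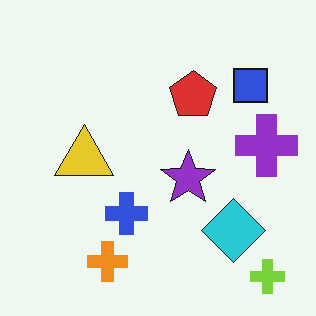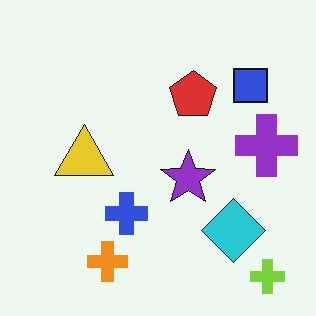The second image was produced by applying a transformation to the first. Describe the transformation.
The transformation is: given moderate JPEG compression.

Blocky 8×8 compression artifacts appear around shape edges and the flat background shows ringing — characteristic JPEG degradation.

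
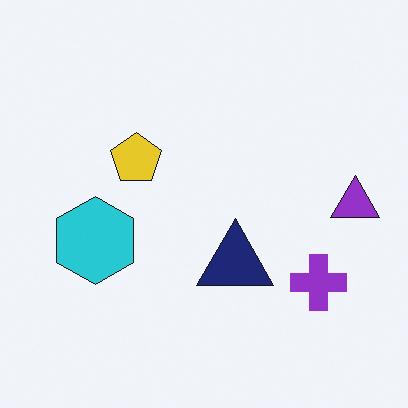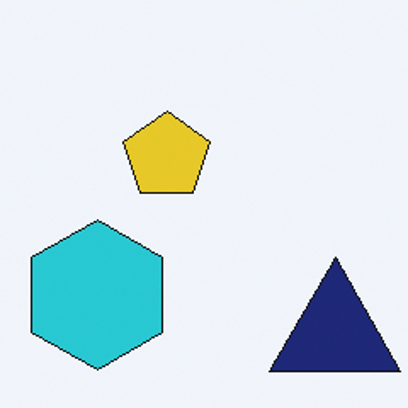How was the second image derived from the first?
Cropped to a noticeably smaller region and rescaled.

The visible shapes are larger and the field of view is narrower; shapes near the original edges may be partly or wholly outside the frame — a crop-and-rescale.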